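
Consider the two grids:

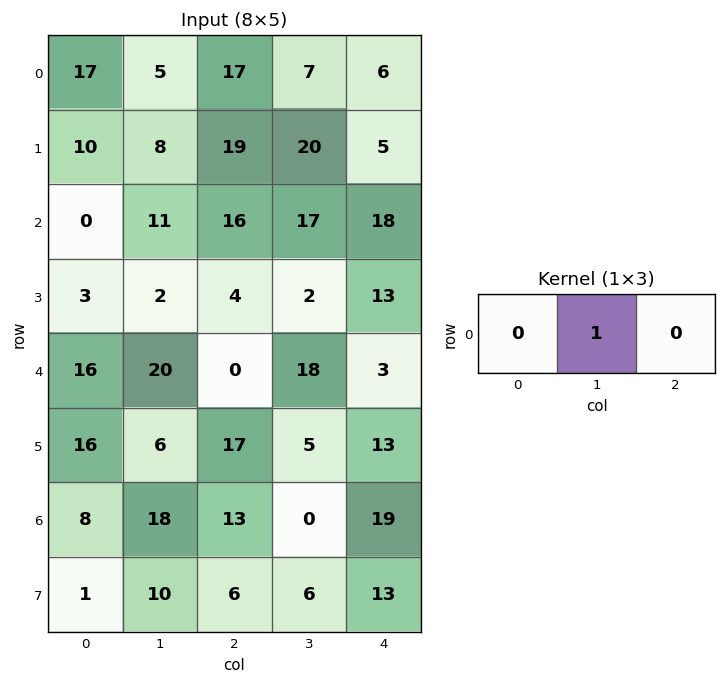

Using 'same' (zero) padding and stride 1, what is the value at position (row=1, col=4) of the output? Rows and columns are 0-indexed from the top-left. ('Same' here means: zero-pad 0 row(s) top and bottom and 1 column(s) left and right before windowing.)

5

The receptive field on the zero-padded input at this output position is [20 5 0]. Elementwise product with the kernel and sum: 5·1.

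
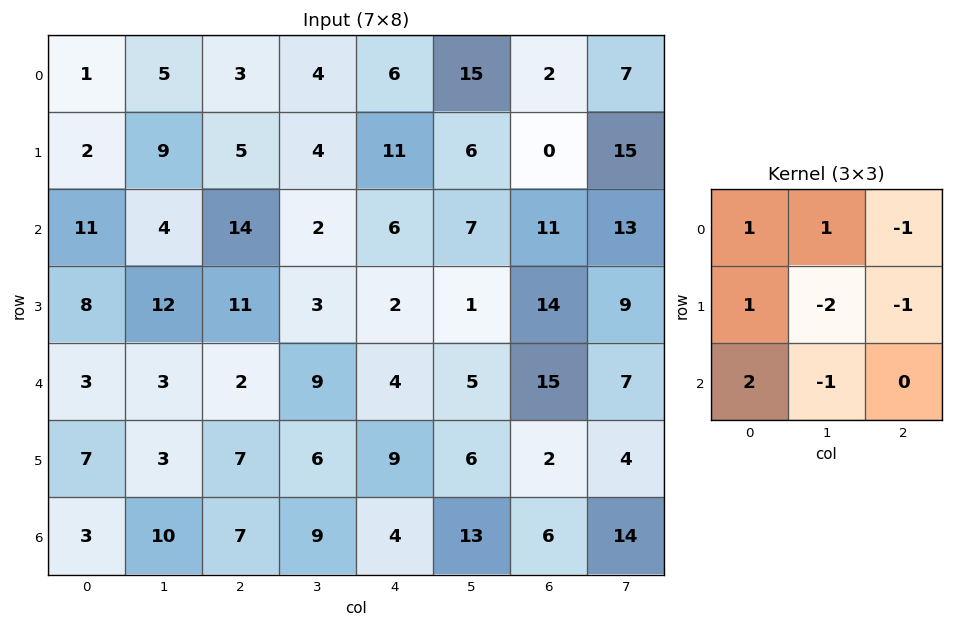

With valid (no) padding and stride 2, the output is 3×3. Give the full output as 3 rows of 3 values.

Output[0,0]: The receptive field on the input at this output position is [1 5 3 / 2 9 5 / 11 4 14]. Elementwise product with the kernel and sum: 1·1 + 5·1 + 3·-1 + 2·1 + 9·-2 + 5·-1 + 11·2 + 4·-1.

0 13 23
-23 8 -9
-6 -2 -16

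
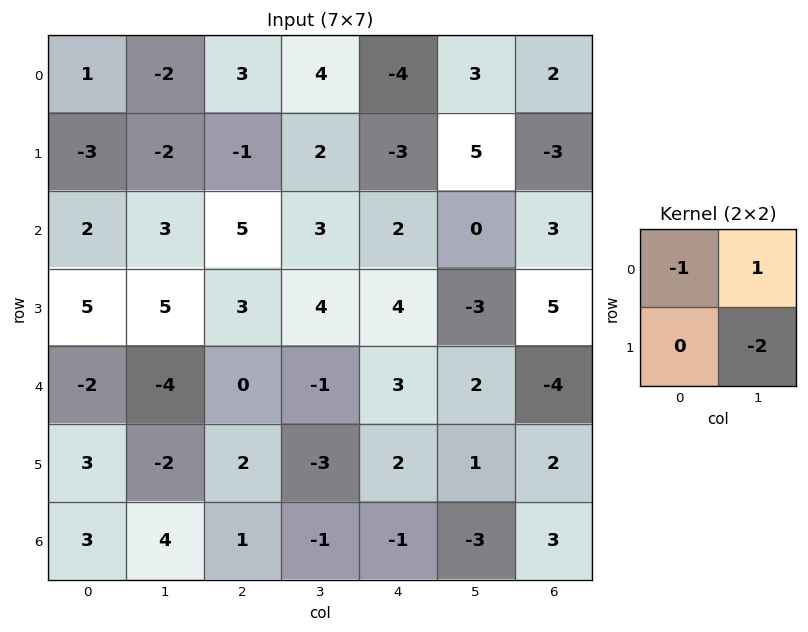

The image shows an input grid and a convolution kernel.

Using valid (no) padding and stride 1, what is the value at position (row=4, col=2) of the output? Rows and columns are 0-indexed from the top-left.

5

The receptive field on the input at this output position is [0 -1 / 2 -3]. Elementwise product with the kernel and sum: 0·-1 + -1·1 + -3·-2.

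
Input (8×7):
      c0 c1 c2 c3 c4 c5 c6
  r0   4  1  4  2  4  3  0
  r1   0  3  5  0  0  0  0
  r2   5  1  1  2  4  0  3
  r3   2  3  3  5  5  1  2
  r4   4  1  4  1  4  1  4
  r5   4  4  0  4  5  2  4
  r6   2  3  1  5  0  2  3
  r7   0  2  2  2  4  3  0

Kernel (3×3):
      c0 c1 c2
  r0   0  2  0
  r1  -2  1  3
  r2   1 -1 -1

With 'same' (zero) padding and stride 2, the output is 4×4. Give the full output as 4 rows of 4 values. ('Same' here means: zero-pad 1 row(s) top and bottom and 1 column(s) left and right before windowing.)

Output[0,0]: The receptive field on the zero-padded input at this output position is [0 0 0 / 0 4 1 / 0 0 3]. Elementwise product with the kernel and sum: 0·2 + 0·-2 + 4·1 + 1·3 + 0·1 + 0·-1 + 3·-1.
Output[0,1]: The receptive field on the zero-padded input at this output position is [0 0 0 / 1 4 2 / 3 5 0]. Elementwise product with the kernel and sum: 0·2 + 1·-2 + 4·1 + 2·3 + 3·1 + 5·-1 + 0·-1.

4 6 9 -6
3 10 -1 2
3 11 12 4
17 8 1 10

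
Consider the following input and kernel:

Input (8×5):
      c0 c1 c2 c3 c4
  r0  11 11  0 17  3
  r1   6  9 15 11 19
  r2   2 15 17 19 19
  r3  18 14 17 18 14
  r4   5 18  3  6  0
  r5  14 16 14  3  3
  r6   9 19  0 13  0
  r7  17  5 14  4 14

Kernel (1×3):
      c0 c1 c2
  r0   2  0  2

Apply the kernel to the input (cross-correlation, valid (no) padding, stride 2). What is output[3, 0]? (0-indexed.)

The receptive field on the input at this output position is [9 19 0]. Elementwise product with the kernel and sum: 9·2 + 0·2.

18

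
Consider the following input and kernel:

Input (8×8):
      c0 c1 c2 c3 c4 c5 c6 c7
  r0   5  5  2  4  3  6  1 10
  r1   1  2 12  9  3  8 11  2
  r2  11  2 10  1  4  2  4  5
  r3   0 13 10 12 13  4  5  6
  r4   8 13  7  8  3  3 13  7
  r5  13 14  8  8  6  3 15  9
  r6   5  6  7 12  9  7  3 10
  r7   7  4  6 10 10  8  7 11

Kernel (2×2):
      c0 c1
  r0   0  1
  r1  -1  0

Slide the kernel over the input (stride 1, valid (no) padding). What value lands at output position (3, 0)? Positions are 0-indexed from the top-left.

5

The receptive field on the input at this output position is [0 13 / 8 13]. Elementwise product with the kernel and sum: 13·1 + 8·-1.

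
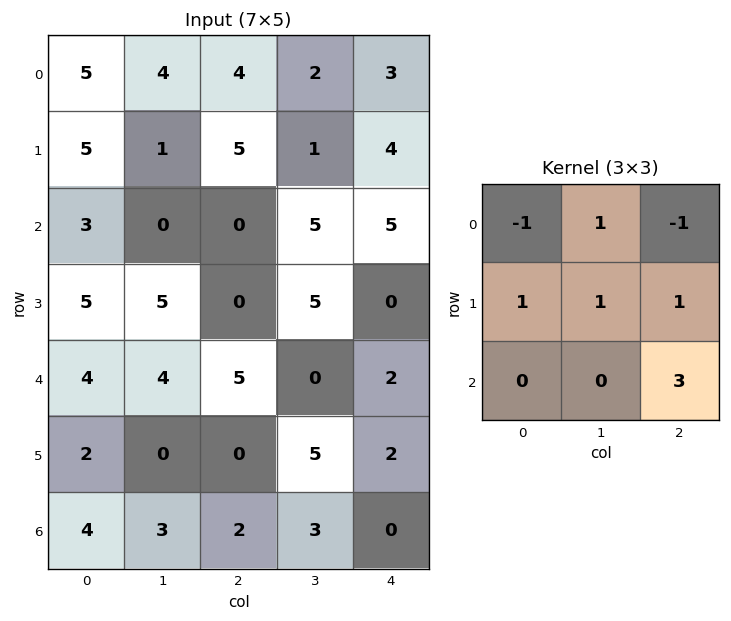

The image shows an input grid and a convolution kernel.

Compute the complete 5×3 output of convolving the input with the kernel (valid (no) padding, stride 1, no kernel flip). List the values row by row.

Output[0,0]: The receptive field on the input at this output position is [5 4 4 / 5 1 5 / 3 0 0]. Elementwise product with the kernel and sum: 5·-1 + 4·1 + 4·-1 + 5·1 + 1·1 + 5·1 + 0·3.
Output[0,1]: The receptive field on the input at this output position is [4 4 2 / 1 5 1 / 0 0 5]. Elementwise product with the kernel and sum: 4·-1 + 4·1 + 2·-1 + 1·1 + 5·1 + 1·1 + 5·3.

6 20 20
-6 23 2
22 5 11
13 14 18
3 15 0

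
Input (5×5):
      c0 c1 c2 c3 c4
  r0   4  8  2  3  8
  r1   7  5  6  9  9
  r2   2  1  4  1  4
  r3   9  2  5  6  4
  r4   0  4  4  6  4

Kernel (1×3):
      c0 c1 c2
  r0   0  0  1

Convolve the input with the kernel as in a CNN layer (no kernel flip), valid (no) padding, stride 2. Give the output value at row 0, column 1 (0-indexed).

8

The receptive field on the input at this output position is [2 3 8]. Elementwise product with the kernel and sum: 8·1.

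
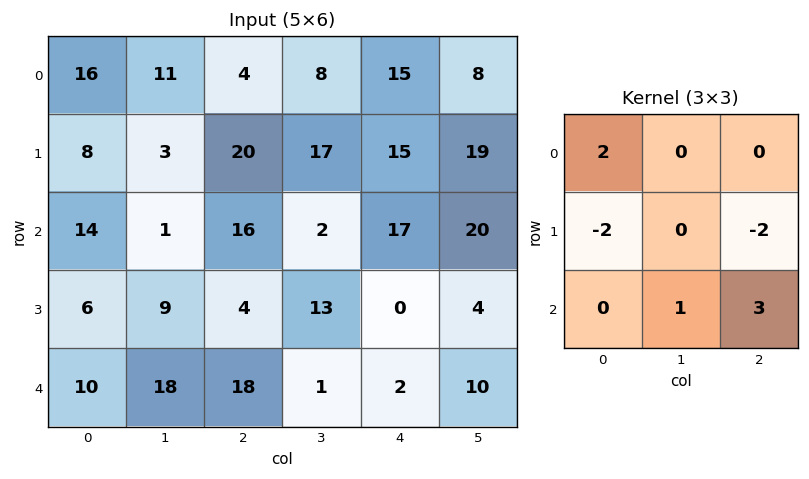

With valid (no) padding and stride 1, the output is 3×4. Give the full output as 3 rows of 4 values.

25 4 -9 21
-23 43 -13 2
80 -21 31 2

Output[0,0]: The receptive field on the input at this output position is [16 11 4 / 8 3 20 / 14 1 16]. Elementwise product with the kernel and sum: 16·2 + 8·-2 + 20·-2 + 1·1 + 16·3.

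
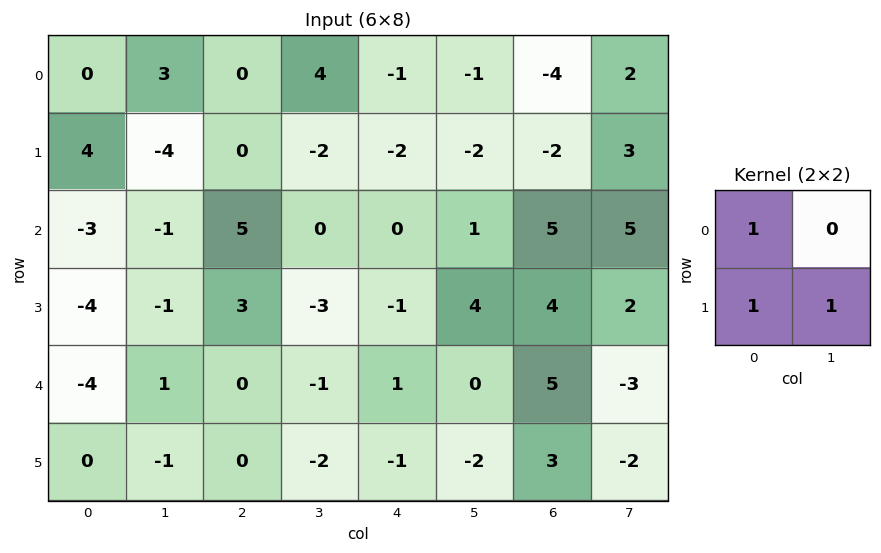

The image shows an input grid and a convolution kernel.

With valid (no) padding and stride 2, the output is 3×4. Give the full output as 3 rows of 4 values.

0 -2 -5 -3
-8 5 3 11
-5 -2 -2 6

Output[0,0]: The receptive field on the input at this output position is [0 3 / 4 -4]. Elementwise product with the kernel and sum: 0·1 + 4·1 + -4·1.
Output[0,1]: The receptive field on the input at this output position is [0 4 / 0 -2]. Elementwise product with the kernel and sum: 0·1 + 0·1 + -2·1.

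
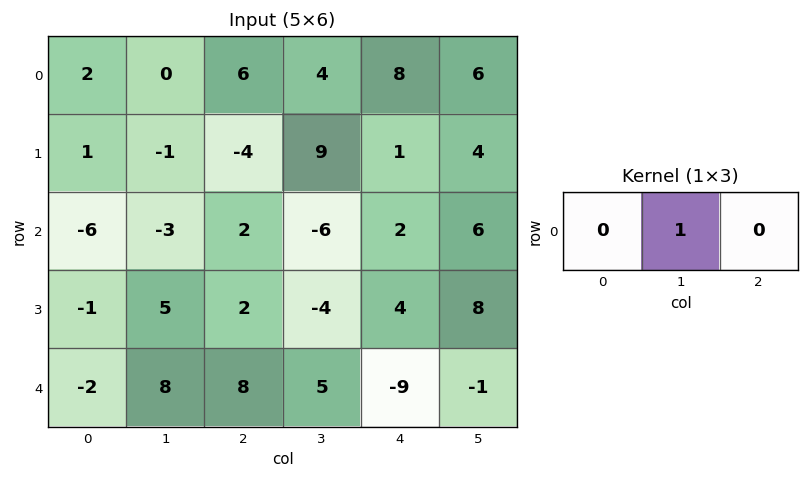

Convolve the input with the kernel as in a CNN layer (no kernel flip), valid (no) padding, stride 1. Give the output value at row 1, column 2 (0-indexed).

9

The receptive field on the input at this output position is [-4 9 1]. Elementwise product with the kernel and sum: 9·1.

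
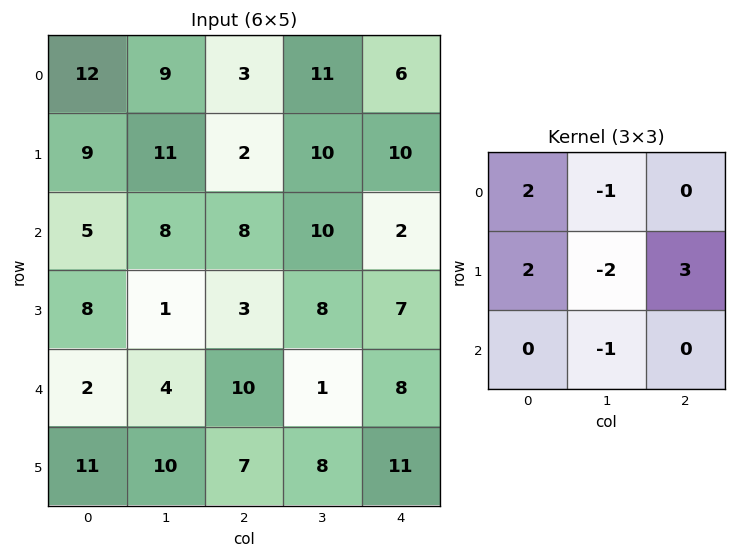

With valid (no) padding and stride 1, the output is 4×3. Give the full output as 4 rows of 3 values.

Output[0,0]: The receptive field on the input at this output position is [12 9 3 / 9 11 2 / 5 8 8]. Elementwise product with the kernel and sum: 12·2 + 9·-1 + 9·2 + 11·-2 + 2·3 + 8·-1.

9 55 -1
24 47 -12
21 18 16
31 -17 32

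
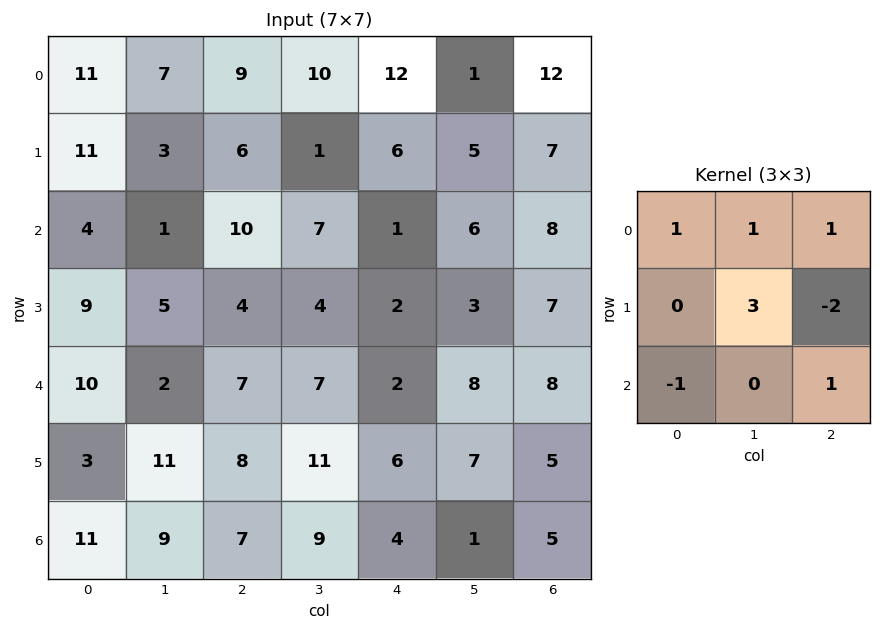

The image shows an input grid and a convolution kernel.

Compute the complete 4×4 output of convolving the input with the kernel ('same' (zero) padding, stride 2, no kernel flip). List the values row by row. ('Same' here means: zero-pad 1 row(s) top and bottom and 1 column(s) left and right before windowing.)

Output[0,0]: The receptive field on the zero-padded input at this output position is [0 0 0 / 0 11 7 / 0 11 3]. Elementwise product with the kernel and sum: 0·1 + 0·1 + 0·1 + 11·3 + 7·-2 + 0·-1 + 3·1.

22 5 38 31
29 25 2 33
51 20 -5 27
29 33 34 27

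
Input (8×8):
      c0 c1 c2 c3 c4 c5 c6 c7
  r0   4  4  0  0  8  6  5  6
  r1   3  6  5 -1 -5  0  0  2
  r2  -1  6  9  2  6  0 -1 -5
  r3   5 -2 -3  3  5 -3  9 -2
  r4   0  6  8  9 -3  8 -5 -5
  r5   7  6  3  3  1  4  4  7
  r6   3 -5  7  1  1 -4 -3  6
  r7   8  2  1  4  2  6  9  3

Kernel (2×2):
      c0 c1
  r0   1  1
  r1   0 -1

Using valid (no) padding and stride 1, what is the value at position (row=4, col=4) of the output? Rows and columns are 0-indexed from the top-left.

1

The receptive field on the input at this output position is [-3 8 / 1 4]. Elementwise product with the kernel and sum: -3·1 + 8·1 + 4·-1.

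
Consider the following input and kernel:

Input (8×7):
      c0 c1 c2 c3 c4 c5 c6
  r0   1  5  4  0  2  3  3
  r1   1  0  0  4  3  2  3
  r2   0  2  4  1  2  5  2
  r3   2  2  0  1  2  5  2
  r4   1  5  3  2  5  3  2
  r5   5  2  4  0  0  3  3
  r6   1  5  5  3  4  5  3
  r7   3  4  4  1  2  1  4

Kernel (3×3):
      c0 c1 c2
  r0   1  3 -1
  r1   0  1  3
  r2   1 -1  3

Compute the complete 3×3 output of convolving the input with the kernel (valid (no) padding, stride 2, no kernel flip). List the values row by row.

22 24 22
9 28 34
38 18 32

Output[0,0]: The receptive field on the input at this output position is [1 5 4 / 1 0 0 / 0 2 4]. Elementwise product with the kernel and sum: 1·1 + 5·3 + 4·-1 + 0·1 + 0·3 + 0·1 + 2·-1 + 4·3.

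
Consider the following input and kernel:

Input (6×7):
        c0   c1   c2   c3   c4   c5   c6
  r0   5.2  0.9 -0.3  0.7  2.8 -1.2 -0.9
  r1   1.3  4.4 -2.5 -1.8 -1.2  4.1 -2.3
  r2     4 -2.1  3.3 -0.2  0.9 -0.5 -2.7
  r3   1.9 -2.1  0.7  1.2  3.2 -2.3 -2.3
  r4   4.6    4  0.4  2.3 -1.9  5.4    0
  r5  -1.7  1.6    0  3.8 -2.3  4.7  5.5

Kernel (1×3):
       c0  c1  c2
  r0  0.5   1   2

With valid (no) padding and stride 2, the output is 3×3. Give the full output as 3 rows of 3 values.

2.9 6.15 -1.6
6.5 3.25 -5.45
7.1 -1.3 4.45

Output[0,0]: The receptive field on the input at this output position is [5.2 0.9 -0.3]. Elementwise product with the kernel and sum: 5.2·0.5 + 0.9·1 + -0.3·2.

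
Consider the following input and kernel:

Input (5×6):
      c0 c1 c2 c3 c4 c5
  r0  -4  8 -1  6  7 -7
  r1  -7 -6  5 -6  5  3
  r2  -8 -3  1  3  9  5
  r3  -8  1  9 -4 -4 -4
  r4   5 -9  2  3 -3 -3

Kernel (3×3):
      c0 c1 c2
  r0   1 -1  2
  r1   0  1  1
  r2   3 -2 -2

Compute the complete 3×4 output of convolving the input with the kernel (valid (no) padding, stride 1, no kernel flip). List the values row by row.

Output[0,0]: The receptive field on the input at this output position is [-4 8 -1 / -7 -6 5 / -8 -3 1]. Elementwise product with the kernel and sum: -4·1 + 8·-1 + -1·2 + -6·1 + 5·1 + -8·3 + -3·-2 + 1·-2.

-35 3 -15 -26
-37 -26 76 13
36 -30 14 17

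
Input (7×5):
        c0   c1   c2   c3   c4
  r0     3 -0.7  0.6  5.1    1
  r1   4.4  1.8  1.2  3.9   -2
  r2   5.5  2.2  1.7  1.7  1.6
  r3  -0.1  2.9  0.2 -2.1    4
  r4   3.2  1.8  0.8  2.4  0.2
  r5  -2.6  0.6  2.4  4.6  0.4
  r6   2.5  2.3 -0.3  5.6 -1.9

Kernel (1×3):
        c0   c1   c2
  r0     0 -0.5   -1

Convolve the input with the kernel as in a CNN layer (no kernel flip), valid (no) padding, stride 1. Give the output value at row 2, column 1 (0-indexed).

-2.55

The receptive field on the input at this output position is [2.2 1.7 1.7]. Elementwise product with the kernel and sum: 1.7·-0.5 + 1.7·-1.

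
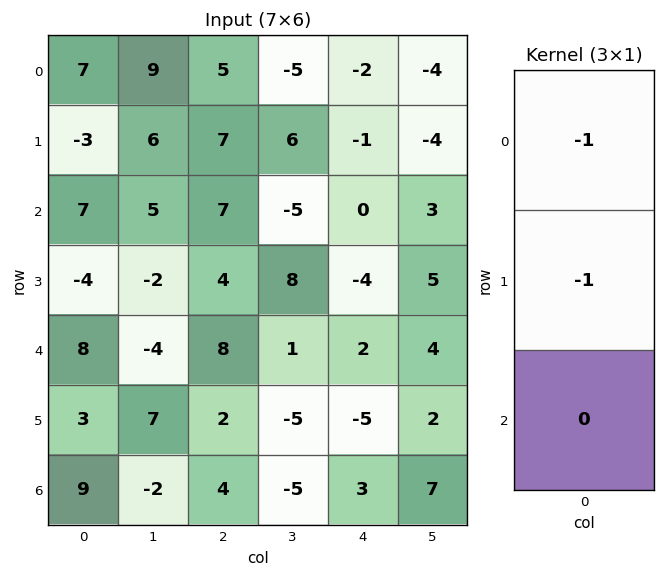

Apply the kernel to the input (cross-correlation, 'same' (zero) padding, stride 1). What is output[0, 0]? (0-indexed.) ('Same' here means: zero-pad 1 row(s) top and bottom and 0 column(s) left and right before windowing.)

-7

The receptive field on the zero-padded input at this output position is [0 / 7 / -3]. Elementwise product with the kernel and sum: 0·-1 + 7·-1.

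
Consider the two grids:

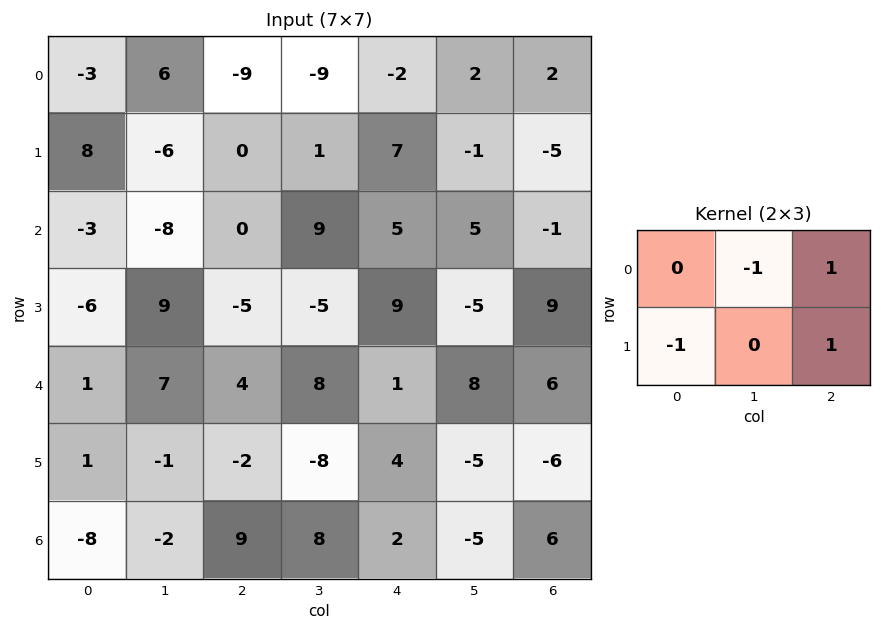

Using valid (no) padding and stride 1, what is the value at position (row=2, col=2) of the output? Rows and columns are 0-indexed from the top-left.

The receptive field on the input at this output position is [0 9 5 / -5 -5 9]. Elementwise product with the kernel and sum: 9·-1 + 5·1 + -5·-1 + 9·1.

10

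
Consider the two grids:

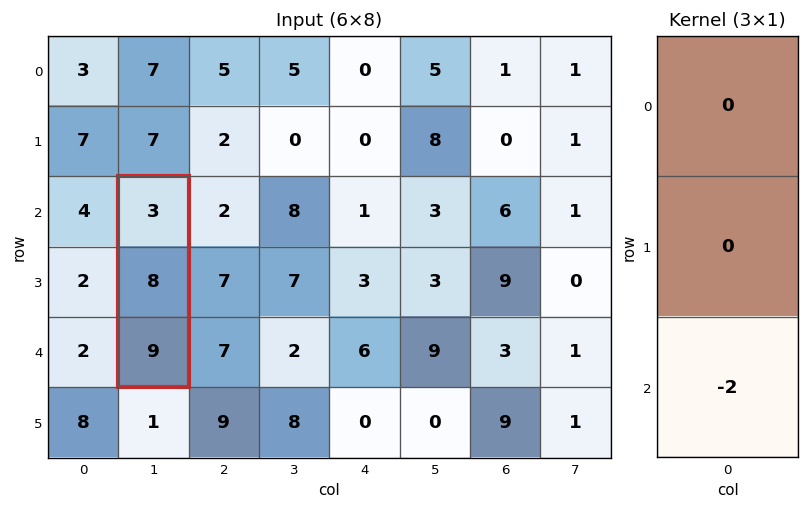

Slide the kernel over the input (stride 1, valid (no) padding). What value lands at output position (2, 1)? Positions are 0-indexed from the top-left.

-18

The receptive field on the input at this output position is [3 / 8 / 9]. Elementwise product with the kernel and sum: 9·-2.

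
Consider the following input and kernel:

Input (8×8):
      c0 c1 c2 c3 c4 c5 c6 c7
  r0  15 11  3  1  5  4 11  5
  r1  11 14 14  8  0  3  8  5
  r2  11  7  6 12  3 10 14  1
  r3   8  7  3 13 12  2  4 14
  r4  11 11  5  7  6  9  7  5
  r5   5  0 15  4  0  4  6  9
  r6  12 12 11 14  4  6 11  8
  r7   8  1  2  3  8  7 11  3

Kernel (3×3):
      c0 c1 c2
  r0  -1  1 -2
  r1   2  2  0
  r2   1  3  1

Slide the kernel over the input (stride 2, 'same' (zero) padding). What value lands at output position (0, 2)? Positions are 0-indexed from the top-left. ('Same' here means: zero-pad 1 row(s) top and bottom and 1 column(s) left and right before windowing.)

The receptive field on the zero-padded input at this output position is [0 0 0 / 1 5 4 / 8 0 3]. Elementwise product with the kernel and sum: 0·-1 + 0·1 + 0·-2 + 1·2 + 5·2 + 8·1 + 0·3 + 3·1.

23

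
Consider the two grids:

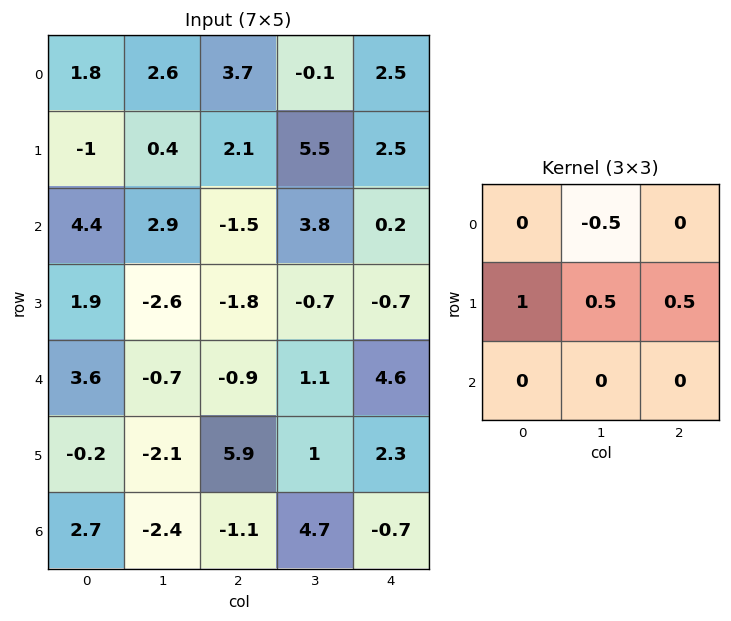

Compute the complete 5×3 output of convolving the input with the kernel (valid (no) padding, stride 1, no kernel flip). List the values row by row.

Output[0,0]: The receptive field on the input at this output position is [1.8 2.6 3.7 / -1 0.4 2.1 / 4.4 2.9 -1.5]. Elementwise product with the kernel and sum: 2.6·-0.5 + -1·1 + 0.4·0.5 + 2.1·0.5.

-1.05 2.35 6.15
4.9 3 -2.25
-1.75 -3.1 -4.4
4.1 0.3 2.3
2.05 1.8 7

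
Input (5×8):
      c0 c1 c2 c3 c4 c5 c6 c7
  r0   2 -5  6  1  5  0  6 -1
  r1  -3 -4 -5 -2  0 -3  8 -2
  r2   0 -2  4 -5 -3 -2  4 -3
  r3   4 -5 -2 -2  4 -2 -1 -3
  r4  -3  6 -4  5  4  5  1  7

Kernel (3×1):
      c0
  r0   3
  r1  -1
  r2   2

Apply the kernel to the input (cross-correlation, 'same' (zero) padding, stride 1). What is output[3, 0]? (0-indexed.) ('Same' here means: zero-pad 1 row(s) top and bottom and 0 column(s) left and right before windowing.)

-10

The receptive field on the zero-padded input at this output position is [0 / 4 / -3]. Elementwise product with the kernel and sum: 0·3 + 4·-1 + -3·2.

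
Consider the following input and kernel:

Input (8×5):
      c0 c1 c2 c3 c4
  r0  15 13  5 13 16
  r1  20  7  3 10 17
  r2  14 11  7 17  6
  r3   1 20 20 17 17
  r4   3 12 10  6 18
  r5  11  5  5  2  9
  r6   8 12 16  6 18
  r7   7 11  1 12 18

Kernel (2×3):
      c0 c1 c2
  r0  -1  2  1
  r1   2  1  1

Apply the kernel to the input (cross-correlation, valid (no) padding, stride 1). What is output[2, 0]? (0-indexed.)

The receptive field on the input at this output position is [14 11 7 / 1 20 20]. Elementwise product with the kernel and sum: 14·-1 + 11·2 + 7·1 + 1·2 + 20·1 + 20·1.

57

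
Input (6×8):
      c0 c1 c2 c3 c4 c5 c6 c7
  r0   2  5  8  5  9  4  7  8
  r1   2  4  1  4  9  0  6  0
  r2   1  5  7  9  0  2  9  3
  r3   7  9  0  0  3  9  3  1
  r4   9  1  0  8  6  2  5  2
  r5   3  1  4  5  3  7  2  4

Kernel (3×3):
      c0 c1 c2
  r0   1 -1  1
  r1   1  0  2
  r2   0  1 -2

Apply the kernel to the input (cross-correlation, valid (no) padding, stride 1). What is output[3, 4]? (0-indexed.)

16

The receptive field on the input at this output position is [3 9 3 / 6 2 5 / 3 7 2]. Elementwise product with the kernel and sum: 3·1 + 9·-1 + 3·1 + 6·1 + 5·2 + 7·1 + 2·-2.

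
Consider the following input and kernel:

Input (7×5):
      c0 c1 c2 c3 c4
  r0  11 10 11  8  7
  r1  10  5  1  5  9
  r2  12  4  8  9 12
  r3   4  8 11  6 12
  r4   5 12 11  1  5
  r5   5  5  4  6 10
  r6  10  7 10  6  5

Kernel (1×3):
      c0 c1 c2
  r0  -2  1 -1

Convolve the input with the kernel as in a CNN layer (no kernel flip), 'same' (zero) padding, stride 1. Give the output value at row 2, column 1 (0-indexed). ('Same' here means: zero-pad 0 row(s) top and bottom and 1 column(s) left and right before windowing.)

-28

The receptive field on the zero-padded input at this output position is [12 4 8]. Elementwise product with the kernel and sum: 12·-2 + 4·1 + 8·-1.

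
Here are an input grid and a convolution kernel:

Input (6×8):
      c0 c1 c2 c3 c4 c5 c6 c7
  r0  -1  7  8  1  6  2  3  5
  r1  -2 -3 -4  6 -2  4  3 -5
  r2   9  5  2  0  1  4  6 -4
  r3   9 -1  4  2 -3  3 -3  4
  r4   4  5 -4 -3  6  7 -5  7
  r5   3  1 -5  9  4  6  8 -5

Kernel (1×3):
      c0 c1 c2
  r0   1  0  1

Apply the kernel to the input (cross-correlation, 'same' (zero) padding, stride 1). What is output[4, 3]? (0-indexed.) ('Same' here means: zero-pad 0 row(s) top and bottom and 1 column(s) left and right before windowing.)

The receptive field on the zero-padded input at this output position is [-4 -3 6]. Elementwise product with the kernel and sum: -4·1 + 6·1.

2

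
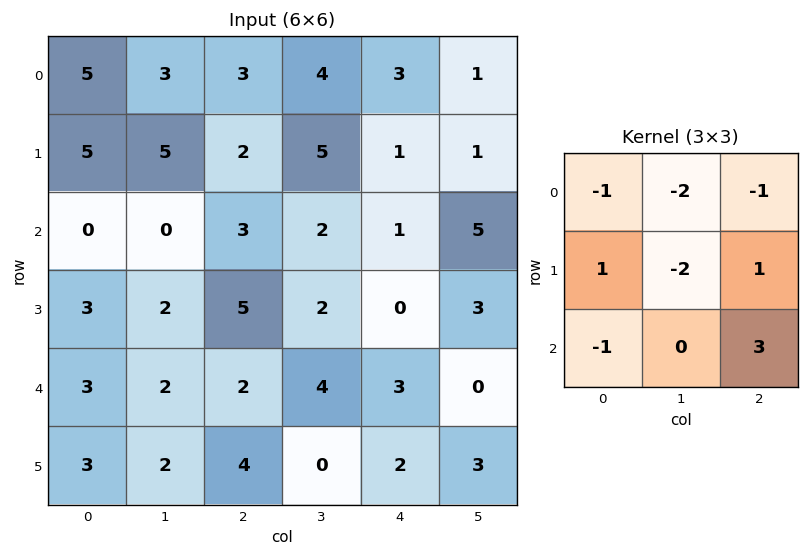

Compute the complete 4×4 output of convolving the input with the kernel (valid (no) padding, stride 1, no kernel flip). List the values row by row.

Output[0,0]: The receptive field on the input at this output position is [5 3 3 / 5 5 2 / 0 0 3]. Elementwise product with the kernel and sum: 5·-1 + 3·-2 + 3·-1 + 5·1 + 5·-2 + 2·1 + 0·-1 + 3·3.

-8 -1 -21 6
-2 -14 -18 4
4 -4 0 -8
-2 -14 -10 2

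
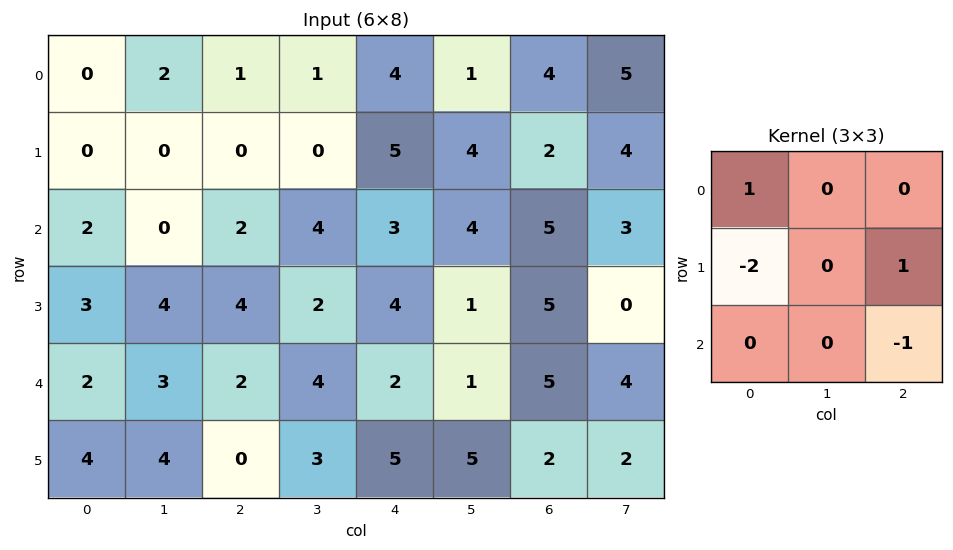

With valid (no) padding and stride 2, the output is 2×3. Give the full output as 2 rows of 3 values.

Output[0,0]: The receptive field on the input at this output position is [0 2 1 / 0 0 0 / 2 0 2]. Elementwise product with the kernel and sum: 0·1 + 0·-2 + 0·1 + 2·-1.
Output[0,1]: The receptive field on the input at this output position is [1 1 4 / 0 0 5 / 2 4 3]. Elementwise product with the kernel and sum: 1·1 + 0·-2 + 5·1 + 3·-1.

-2 3 -9
-2 -4 -5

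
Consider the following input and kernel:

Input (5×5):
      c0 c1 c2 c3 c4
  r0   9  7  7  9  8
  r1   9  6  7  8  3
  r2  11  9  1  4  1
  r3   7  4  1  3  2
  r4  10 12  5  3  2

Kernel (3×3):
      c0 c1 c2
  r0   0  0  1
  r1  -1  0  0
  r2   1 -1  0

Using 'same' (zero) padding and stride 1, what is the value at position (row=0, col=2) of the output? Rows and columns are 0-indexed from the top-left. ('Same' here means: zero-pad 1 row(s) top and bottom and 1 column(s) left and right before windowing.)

The receptive field on the zero-padded input at this output position is [0 0 0 / 7 7 9 / 6 7 8]. Elementwise product with the kernel and sum: 0·1 + 7·-1 + 6·1 + 7·-1.

-8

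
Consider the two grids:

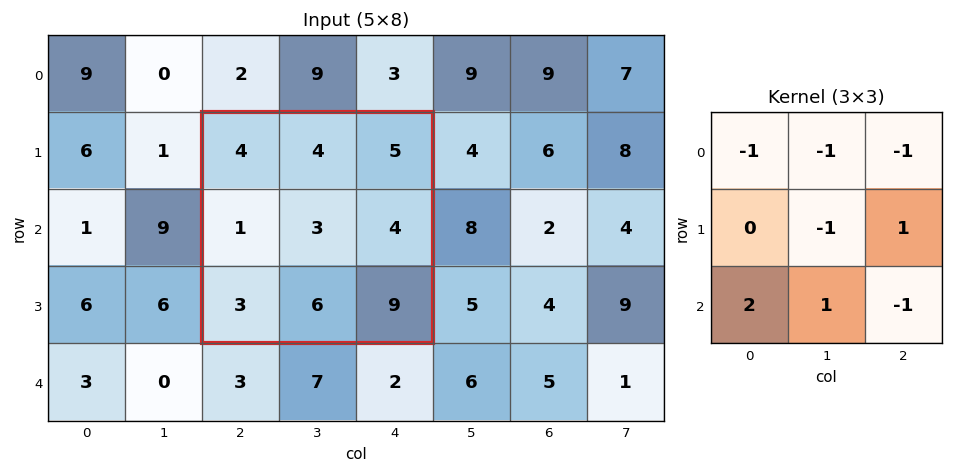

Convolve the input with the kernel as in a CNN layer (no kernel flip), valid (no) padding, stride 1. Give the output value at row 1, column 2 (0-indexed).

-9

The receptive field on the input at this output position is [4 4 5 / 1 3 4 / 3 6 9]. Elementwise product with the kernel and sum: 4·-1 + 4·-1 + 5·-1 + 3·-1 + 4·1 + 3·2 + 6·1 + 9·-1.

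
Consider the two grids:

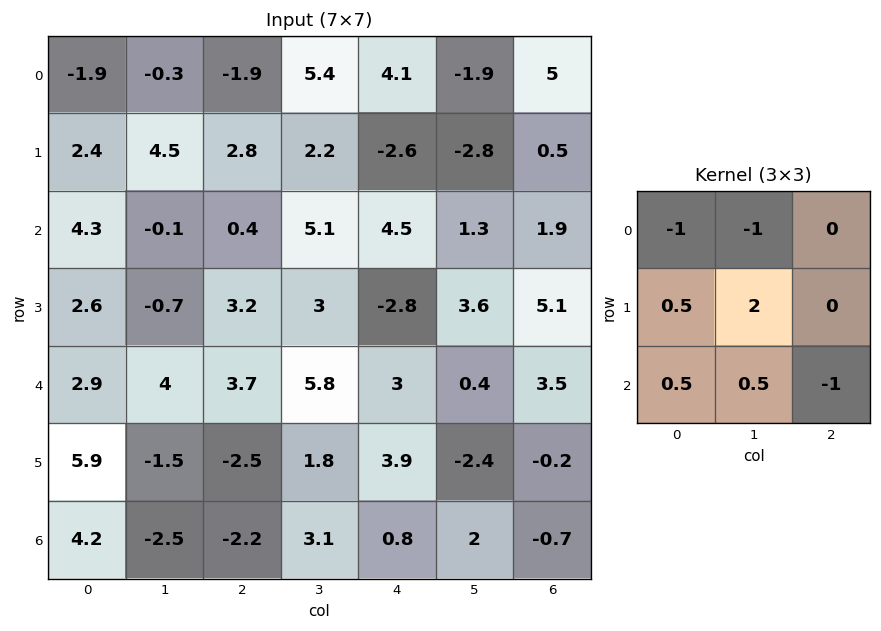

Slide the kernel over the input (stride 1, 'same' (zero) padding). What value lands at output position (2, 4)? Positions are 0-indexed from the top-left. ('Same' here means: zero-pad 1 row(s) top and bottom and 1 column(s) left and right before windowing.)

The receptive field on the zero-padded input at this output position is [2.2 -2.6 -2.8 / 5.1 4.5 1.3 / 3 -2.8 3.6]. Elementwise product with the kernel and sum: 2.2·-1 + -2.6·-1 + 5.1·0.5 + 4.5·2 + 3·0.5 + -2.8·0.5 + 3.6·-1.

8.45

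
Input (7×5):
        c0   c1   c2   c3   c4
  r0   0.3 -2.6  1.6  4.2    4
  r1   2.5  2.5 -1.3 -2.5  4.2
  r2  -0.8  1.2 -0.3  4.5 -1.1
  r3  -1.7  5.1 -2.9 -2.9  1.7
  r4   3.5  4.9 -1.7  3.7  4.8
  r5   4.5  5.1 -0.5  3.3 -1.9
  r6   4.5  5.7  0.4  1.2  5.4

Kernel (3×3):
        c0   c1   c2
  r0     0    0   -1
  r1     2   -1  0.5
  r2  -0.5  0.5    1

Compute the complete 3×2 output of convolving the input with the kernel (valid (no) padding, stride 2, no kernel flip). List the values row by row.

Output[0,0]: The receptive field on the input at this output position is [0.3 -2.6 1.6 / 2.5 2.5 -1.3 / -0.8 1.2 -0.3]. Elementwise product with the kernel and sum: 1.6·-1 + 2.5·2 + 2.5·-1 + -1.3·0.5 + -0.8·-0.5 + 1.2·0.5 + -0.3·1.

0.95 -0.7
-10.65 6.55
6.35 -4.25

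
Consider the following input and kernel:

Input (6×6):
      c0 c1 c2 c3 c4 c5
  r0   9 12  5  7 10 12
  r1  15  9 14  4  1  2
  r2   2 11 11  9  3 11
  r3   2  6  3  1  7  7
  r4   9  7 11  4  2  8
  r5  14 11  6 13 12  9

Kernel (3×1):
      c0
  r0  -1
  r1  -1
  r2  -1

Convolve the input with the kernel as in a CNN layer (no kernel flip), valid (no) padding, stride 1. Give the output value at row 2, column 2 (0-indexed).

-25

The receptive field on the input at this output position is [11 / 3 / 11]. Elementwise product with the kernel and sum: 11·-1 + 3·-1 + 11·-1.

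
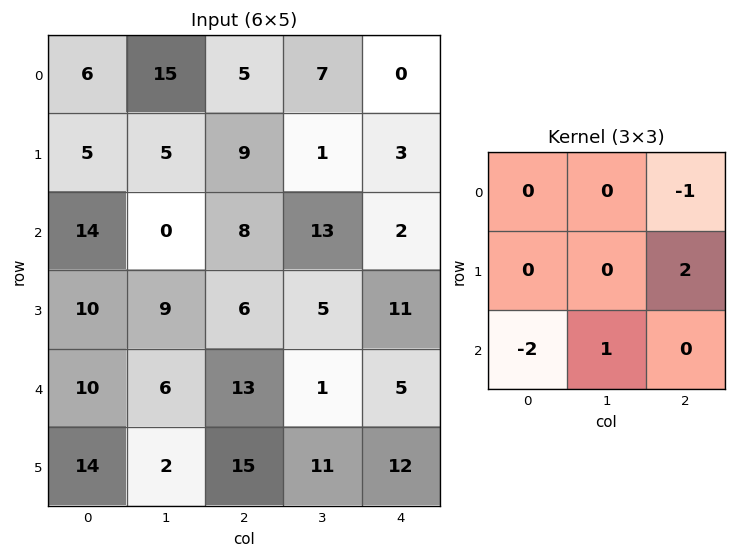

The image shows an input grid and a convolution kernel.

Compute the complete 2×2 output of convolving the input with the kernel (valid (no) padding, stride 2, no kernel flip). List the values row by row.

Output[0,0]: The receptive field on the input at this output position is [6 15 5 / 5 5 9 / 14 0 8]. Elementwise product with the kernel and sum: 5·-1 + 9·2 + 14·-2 + 0·1.

-15 3
-10 -5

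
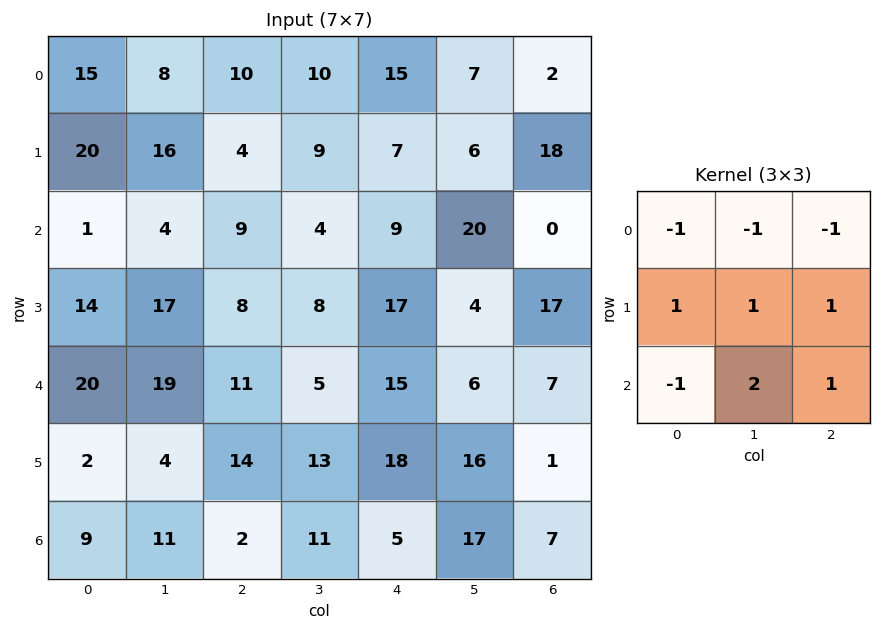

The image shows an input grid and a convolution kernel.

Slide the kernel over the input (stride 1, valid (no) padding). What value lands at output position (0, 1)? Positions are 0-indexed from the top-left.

The receptive field on the input at this output position is [8 10 10 / 16 4 9 / 4 9 4]. Elementwise product with the kernel and sum: 8·-1 + 10·-1 + 10·-1 + 16·1 + 4·1 + 9·1 + 4·-1 + 9·2 + 4·1.

19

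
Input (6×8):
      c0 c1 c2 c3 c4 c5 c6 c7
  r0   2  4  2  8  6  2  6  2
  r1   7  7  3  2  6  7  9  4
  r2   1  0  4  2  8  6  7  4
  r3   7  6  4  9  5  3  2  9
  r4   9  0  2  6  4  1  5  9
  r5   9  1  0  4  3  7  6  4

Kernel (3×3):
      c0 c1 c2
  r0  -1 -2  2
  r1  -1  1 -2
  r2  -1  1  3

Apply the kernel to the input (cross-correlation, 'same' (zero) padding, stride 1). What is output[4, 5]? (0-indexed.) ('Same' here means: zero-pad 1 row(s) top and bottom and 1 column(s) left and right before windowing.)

The receptive field on the zero-padded input at this output position is [5 3 2 / 4 1 5 / 3 7 6]. Elementwise product with the kernel and sum: 5·-1 + 3·-2 + 2·2 + 4·-1 + 1·1 + 5·-2 + 3·-1 + 7·1 + 6·3.

2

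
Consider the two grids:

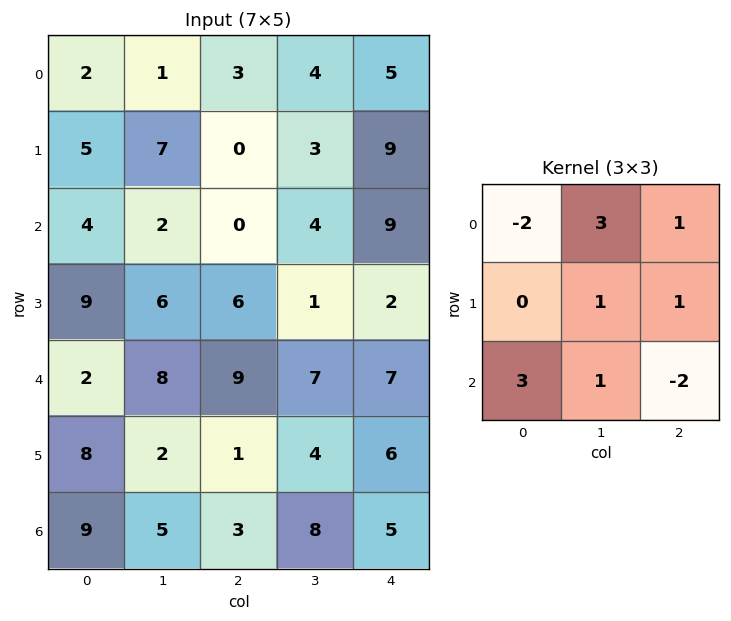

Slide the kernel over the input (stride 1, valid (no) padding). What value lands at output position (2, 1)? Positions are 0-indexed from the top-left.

26

The receptive field on the input at this output position is [2 0 4 / 6 6 1 / 8 9 7]. Elementwise product with the kernel and sum: 2·-2 + 0·3 + 4·1 + 6·1 + 1·1 + 8·3 + 9·1 + 7·-2.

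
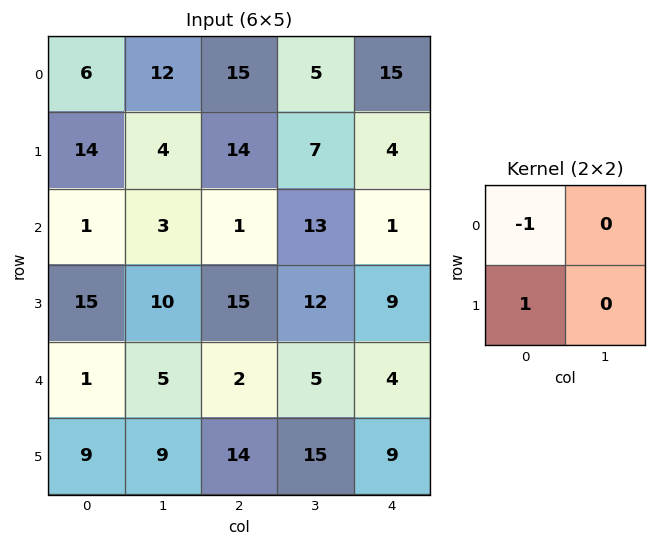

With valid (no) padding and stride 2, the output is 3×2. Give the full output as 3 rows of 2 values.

8 -1
14 14
8 12

Output[0,0]: The receptive field on the input at this output position is [6 12 / 14 4]. Elementwise product with the kernel and sum: 6·-1 + 14·1.
Output[0,1]: The receptive field on the input at this output position is [15 5 / 14 7]. Elementwise product with the kernel and sum: 15·-1 + 14·1.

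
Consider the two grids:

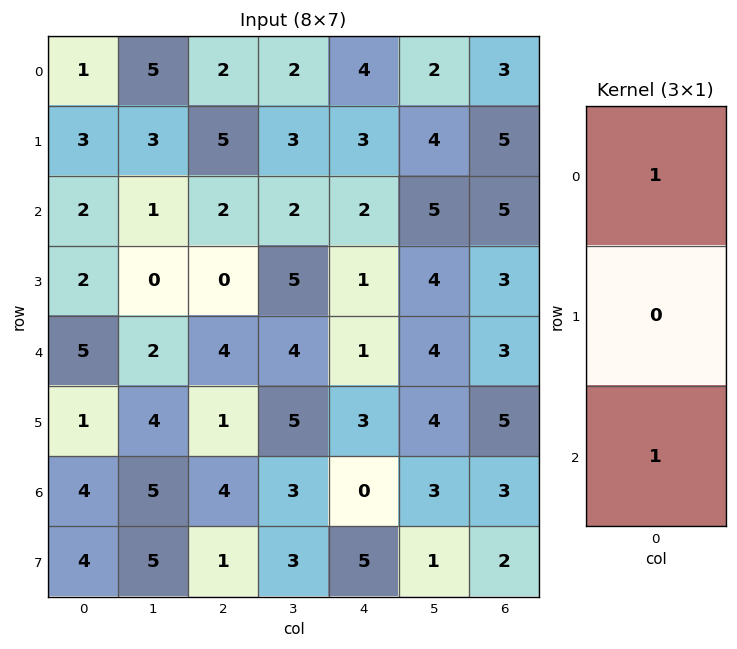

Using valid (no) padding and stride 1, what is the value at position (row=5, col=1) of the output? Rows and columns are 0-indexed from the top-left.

9

The receptive field on the input at this output position is [4 / 5 / 5]. Elementwise product with the kernel and sum: 4·1 + 5·1.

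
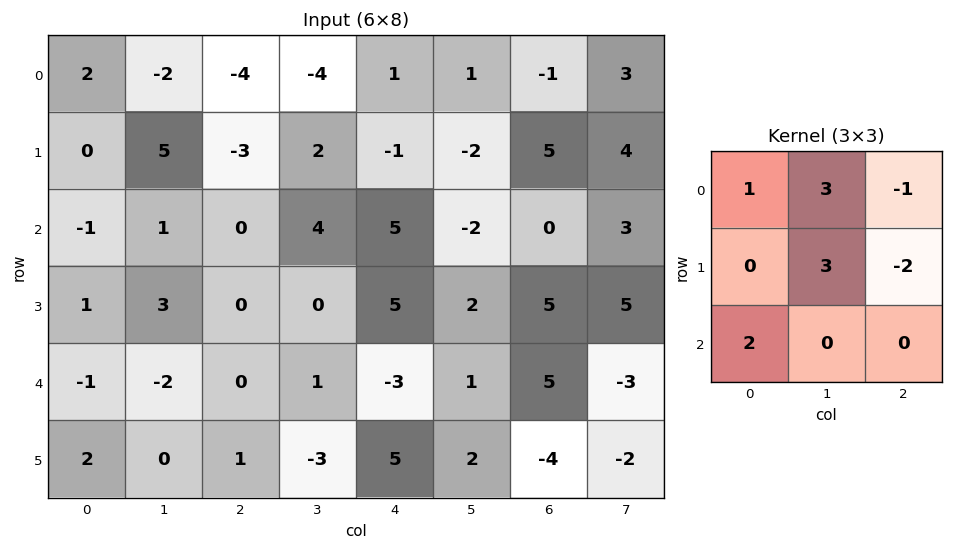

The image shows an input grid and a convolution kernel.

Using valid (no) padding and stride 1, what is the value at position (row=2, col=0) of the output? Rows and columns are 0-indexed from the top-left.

9

The receptive field on the input at this output position is [-1 1 0 / 1 3 0 / -1 -2 0]. Elementwise product with the kernel and sum: -1·1 + 1·3 + 0·-1 + 3·3 + 0·-2 + -1·2.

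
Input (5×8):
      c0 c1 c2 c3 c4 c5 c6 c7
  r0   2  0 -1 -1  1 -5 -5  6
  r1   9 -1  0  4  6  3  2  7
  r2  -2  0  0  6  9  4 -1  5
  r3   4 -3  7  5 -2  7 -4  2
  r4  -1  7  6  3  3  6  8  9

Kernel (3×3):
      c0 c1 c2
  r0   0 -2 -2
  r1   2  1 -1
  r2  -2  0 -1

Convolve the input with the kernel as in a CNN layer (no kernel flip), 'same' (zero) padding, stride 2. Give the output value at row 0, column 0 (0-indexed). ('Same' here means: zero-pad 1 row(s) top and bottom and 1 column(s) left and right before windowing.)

3

The receptive field on the zero-padded input at this output position is [0 0 0 / 0 2 0 / 0 9 -1]. Elementwise product with the kernel and sum: 0·-2 + 0·-2 + 0·2 + 2·1 + 0·-1 + 0·-2 + -1·-1.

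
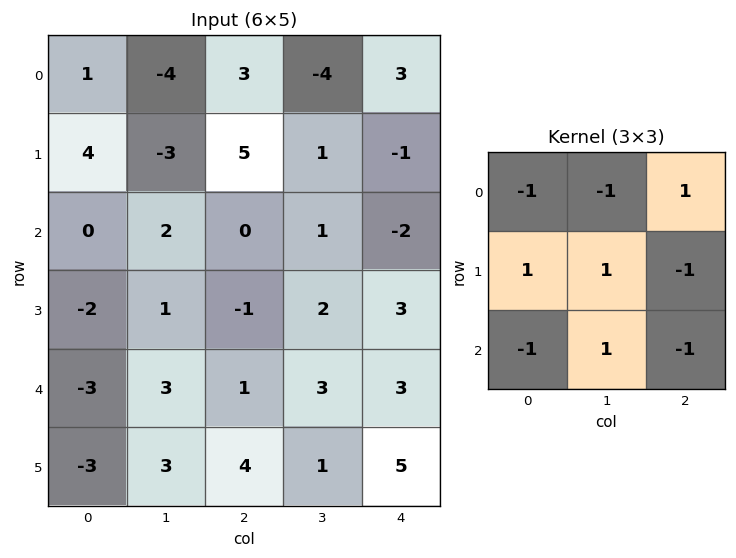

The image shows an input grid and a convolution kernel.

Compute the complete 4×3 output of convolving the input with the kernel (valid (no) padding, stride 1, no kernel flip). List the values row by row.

Output[0,0]: The receptive field on the input at this output position is [1 -4 3 / 4 -3 5 / 0 2 0]. Elementwise product with the kernel and sum: 1·-1 + -4·-1 + 3·1 + 4·1 + -3·1 + 5·-1 + 0·-1 + 2·1 + 0·-1.
Output[0,1]: The receptive field on the input at this output position is [-4 3 -4 / -3 5 1 / 2 0 1]. Elementwise product with the kernel and sum: -4·-1 + 3·-1 + -4·1 + -3·1 + 5·1 + 1·-1 + 2·-1 + 0·1 + 1·-1.

4 -5 14
10 -4 -4
3 -8 -6
1 3 -5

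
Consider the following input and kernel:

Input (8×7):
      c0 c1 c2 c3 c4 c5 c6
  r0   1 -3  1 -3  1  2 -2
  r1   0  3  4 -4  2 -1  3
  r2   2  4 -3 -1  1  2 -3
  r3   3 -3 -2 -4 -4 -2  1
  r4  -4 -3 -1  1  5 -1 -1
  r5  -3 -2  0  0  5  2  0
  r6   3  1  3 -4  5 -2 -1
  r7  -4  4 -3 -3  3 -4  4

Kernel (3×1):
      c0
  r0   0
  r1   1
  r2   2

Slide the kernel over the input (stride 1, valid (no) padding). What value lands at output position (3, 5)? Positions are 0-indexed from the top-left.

3

The receptive field on the input at this output position is [-2 / -1 / 2]. Elementwise product with the kernel and sum: -1·1 + 2·2.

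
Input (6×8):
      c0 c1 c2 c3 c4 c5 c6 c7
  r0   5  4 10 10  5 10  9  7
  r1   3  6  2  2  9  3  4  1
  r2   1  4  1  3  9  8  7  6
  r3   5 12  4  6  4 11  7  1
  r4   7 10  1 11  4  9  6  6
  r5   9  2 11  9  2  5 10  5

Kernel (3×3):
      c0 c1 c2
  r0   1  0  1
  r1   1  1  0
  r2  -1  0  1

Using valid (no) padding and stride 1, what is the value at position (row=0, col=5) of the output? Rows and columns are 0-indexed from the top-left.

The receptive field on the input at this output position is [10 9 7 / 3 4 1 / 8 7 6]. Elementwise product with the kernel and sum: 10·1 + 7·1 + 3·1 + 4·1 + 8·-1 + 6·1.

22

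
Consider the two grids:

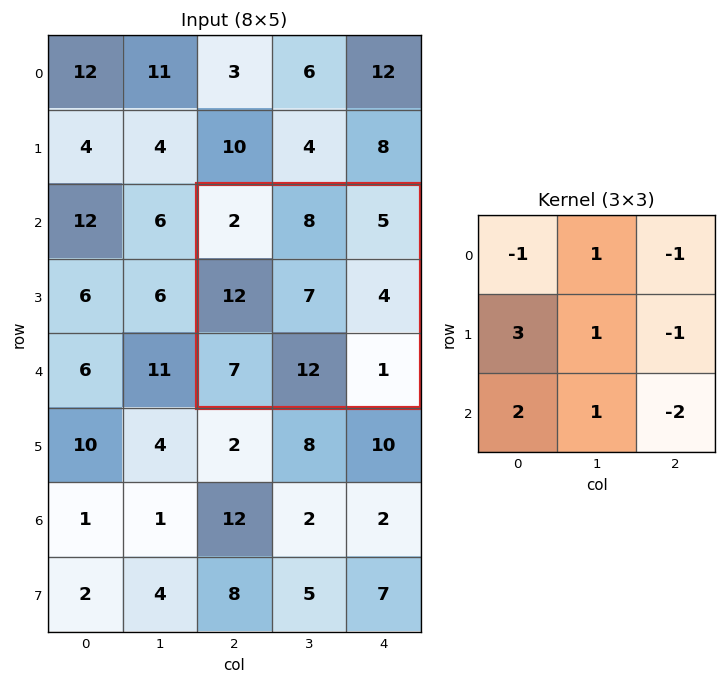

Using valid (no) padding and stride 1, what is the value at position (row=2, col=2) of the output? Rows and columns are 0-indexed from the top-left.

The receptive field on the input at this output position is [2 8 5 / 12 7 4 / 7 12 1]. Elementwise product with the kernel and sum: 2·-1 + 8·1 + 5·-1 + 12·3 + 7·1 + 4·-1 + 7·2 + 12·1 + 1·-2.

64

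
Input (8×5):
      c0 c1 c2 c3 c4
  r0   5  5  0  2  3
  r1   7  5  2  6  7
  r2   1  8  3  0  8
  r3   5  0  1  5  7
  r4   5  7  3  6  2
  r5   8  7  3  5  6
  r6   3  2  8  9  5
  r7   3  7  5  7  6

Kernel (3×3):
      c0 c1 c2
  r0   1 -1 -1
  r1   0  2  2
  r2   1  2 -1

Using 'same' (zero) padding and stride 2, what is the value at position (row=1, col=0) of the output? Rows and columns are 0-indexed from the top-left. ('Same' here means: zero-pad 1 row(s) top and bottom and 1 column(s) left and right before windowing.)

The receptive field on the zero-padded input at this output position is [0 7 5 / 0 1 8 / 0 5 0]. Elementwise product with the kernel and sum: 0·1 + 7·-1 + 5·-1 + 1·2 + 8·2 + 0·1 + 5·2 + 0·-1.

16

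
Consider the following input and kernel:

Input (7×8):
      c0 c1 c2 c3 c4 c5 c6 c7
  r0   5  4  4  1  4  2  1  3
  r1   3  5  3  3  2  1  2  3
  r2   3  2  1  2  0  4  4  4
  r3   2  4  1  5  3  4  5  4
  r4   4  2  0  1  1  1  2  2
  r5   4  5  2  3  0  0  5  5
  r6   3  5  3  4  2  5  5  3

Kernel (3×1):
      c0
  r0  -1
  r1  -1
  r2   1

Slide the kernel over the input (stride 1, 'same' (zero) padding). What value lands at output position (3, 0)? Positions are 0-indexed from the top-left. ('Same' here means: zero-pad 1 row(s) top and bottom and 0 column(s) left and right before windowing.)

-1

The receptive field on the zero-padded input at this output position is [3 / 2 / 4]. Elementwise product with the kernel and sum: 3·-1 + 2·-1 + 4·1.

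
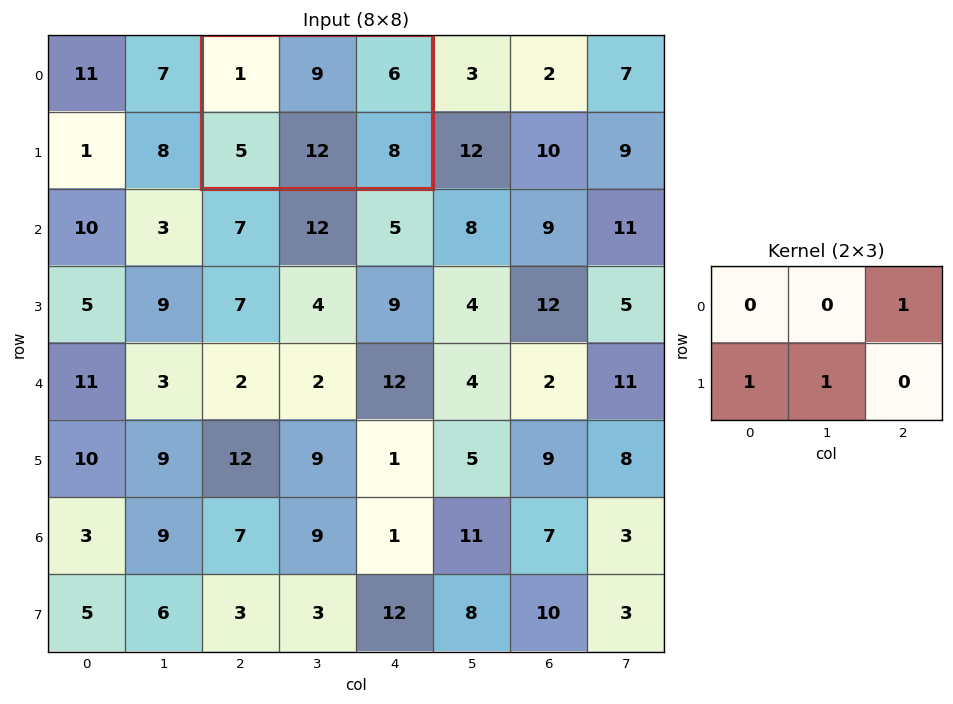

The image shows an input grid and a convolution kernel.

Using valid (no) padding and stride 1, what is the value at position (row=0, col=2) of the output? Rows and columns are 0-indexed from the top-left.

23

The receptive field on the input at this output position is [1 9 6 / 5 12 8]. Elementwise product with the kernel and sum: 6·1 + 5·1 + 12·1.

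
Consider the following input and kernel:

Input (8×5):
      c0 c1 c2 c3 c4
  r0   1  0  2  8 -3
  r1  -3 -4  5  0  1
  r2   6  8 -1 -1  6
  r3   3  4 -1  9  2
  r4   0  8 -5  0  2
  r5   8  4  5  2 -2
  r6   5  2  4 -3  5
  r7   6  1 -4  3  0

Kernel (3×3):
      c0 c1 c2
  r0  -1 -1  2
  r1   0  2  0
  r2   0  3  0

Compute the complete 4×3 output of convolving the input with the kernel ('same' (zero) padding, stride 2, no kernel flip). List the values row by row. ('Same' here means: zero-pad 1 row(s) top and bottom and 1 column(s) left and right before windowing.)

-7 19 -3
16 -6 17
29 20 -13
28 -9 10

Output[0,0]: The receptive field on the zero-padded input at this output position is [0 0 0 / 0 1 0 / 0 -3 -4]. Elementwise product with the kernel and sum: 0·-1 + 0·-1 + 0·2 + 1·2 + -3·3.
Output[0,1]: The receptive field on the zero-padded input at this output position is [0 0 0 / 0 2 8 / -4 5 0]. Elementwise product with the kernel and sum: 0·-1 + 0·-1 + 0·2 + 2·2 + 5·3.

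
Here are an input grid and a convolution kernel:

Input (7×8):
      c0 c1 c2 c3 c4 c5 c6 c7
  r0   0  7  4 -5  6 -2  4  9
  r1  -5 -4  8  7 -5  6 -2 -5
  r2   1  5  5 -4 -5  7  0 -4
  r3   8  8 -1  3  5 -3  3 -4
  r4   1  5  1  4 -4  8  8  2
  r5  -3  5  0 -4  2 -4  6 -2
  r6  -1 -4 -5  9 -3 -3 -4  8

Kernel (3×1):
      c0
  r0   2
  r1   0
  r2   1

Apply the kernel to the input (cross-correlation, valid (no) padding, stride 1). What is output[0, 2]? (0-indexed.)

13

The receptive field on the input at this output position is [4 / 8 / 5]. Elementwise product with the kernel and sum: 4·2 + 5·1.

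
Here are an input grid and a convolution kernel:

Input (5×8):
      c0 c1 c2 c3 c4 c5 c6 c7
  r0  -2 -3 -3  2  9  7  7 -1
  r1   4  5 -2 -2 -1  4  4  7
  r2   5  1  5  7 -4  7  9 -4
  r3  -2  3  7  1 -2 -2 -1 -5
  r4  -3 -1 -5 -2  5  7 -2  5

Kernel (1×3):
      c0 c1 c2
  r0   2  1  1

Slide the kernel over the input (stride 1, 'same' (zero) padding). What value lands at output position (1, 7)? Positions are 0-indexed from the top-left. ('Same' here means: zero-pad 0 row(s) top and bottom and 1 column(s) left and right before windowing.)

15

The receptive field on the zero-padded input at this output position is [4 7 0]. Elementwise product with the kernel and sum: 4·2 + 7·1 + 0·1.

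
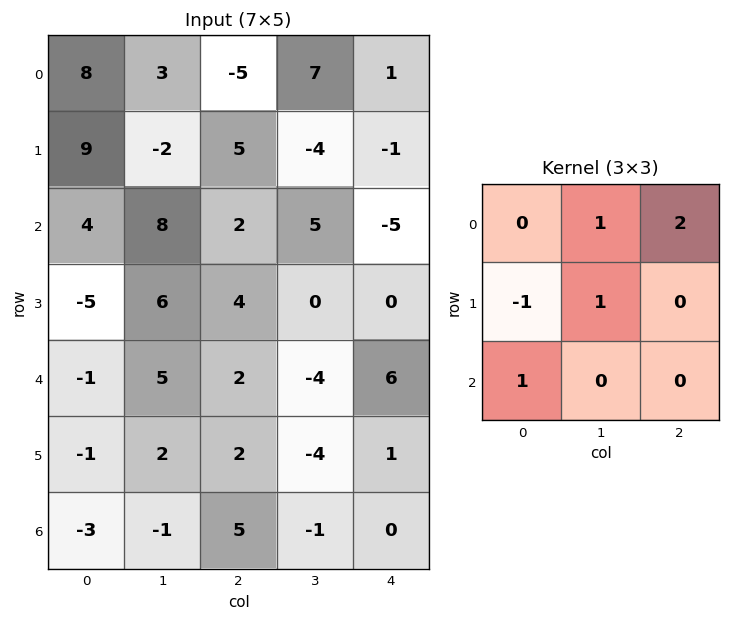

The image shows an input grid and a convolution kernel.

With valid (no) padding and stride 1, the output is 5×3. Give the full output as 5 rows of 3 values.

Output[0,0]: The receptive field on the input at this output position is [8 3 -5 / 9 -2 5 / 4 8 2]. Elementwise product with the kernel and sum: 3·1 + -5·2 + 9·-1 + -2·1 + 4·1.
Output[0,1]: The receptive field on the input at this output position is [3 -5 7 / -2 5 -4 / 8 2 5]. Elementwise product with the kernel and sum: -5·1 + 7·2 + -2·-1 + 5·1 + 8·1.

-14 24 2
7 -3 1
22 15 -7
19 3 -4
9 -7 7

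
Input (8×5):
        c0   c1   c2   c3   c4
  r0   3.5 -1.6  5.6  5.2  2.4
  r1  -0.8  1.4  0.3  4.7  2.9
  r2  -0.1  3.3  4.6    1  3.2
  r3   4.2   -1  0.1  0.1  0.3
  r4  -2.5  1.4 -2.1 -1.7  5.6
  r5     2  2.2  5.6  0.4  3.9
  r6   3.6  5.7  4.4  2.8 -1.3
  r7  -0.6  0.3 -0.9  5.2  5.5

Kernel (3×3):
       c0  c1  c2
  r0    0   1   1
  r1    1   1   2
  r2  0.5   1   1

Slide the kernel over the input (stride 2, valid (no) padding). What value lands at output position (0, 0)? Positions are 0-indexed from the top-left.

The receptive field on the input at this output position is [3.5 -1.6 5.6 / -0.8 1.4 0.3 / -0.1 3.3 4.6]. Elementwise product with the kernel and sum: -1.6·1 + 5.6·1 + -0.8·1 + 1.4·1 + 0.3·2 + -0.1·0.5 + 3.3·1 + 4.6·1.

13.05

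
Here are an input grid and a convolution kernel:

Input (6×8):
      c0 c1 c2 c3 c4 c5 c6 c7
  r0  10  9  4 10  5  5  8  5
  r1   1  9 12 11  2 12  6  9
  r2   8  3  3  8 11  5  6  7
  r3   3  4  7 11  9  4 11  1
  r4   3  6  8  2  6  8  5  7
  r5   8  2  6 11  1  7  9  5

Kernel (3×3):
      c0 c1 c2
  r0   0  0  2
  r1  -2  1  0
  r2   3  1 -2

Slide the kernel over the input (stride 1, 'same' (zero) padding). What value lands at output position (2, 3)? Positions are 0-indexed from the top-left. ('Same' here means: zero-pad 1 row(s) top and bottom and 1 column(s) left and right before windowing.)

20

The receptive field on the zero-padded input at this output position is [12 11 2 / 3 8 11 / 7 11 9]. Elementwise product with the kernel and sum: 2·2 + 3·-2 + 8·1 + 7·3 + 11·1 + 9·-2.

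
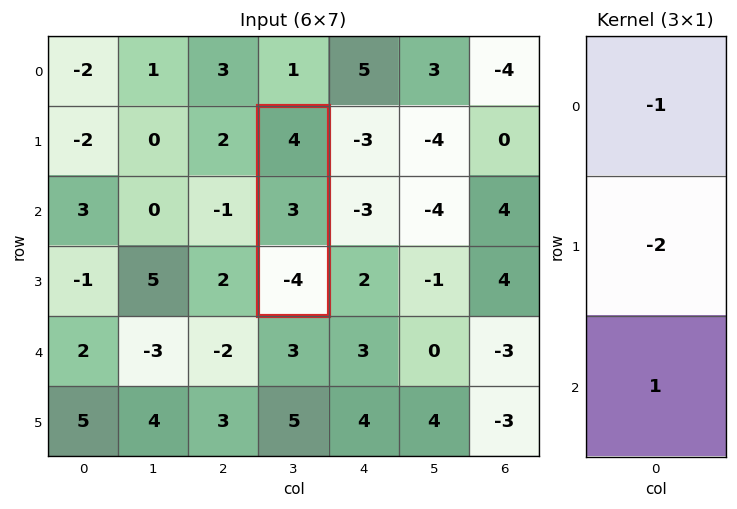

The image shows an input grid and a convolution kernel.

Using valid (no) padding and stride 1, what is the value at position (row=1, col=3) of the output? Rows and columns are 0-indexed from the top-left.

The receptive field on the input at this output position is [4 / 3 / -4]. Elementwise product with the kernel and sum: 4·-1 + 3·-2 + -4·1.

-14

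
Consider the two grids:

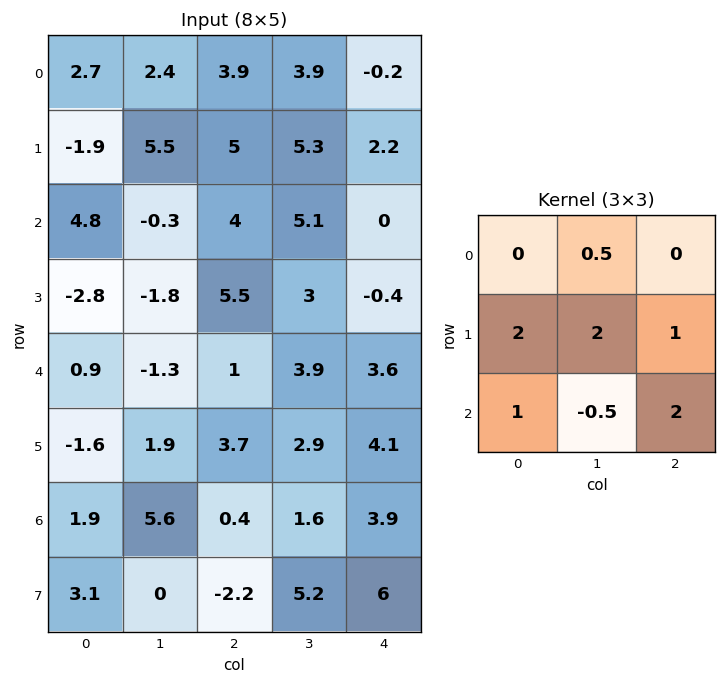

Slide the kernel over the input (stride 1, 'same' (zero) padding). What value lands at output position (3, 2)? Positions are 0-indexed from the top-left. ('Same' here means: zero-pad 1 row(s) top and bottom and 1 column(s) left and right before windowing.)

The receptive field on the zero-padded input at this output position is [-0.3 4 5.1 / -1.8 5.5 3 / -1.3 1 3.9]. Elementwise product with the kernel and sum: 4·0.5 + -1.8·2 + 5.5·2 + 3·1 + -1.3·1 + 1·-0.5 + 3.9·2.

18.4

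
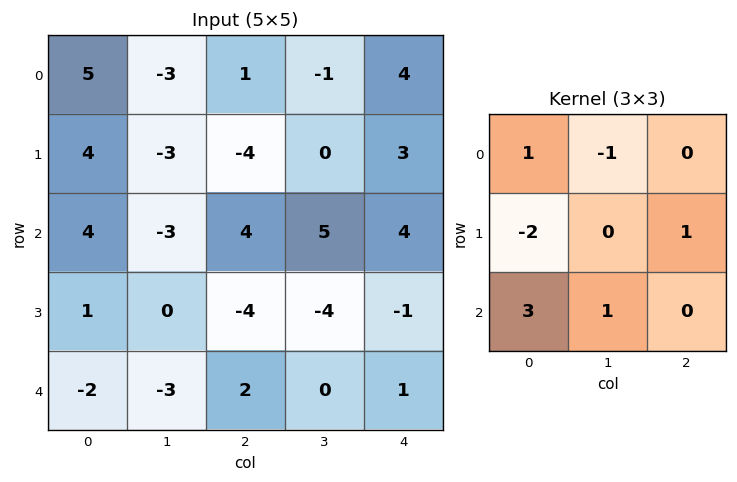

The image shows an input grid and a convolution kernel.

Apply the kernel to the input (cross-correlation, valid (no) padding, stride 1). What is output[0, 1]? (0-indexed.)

The receptive field on the input at this output position is [-3 1 -1 / -3 -4 0 / -3 4 5]. Elementwise product with the kernel and sum: -3·1 + 1·-1 + -3·-2 + 0·1 + -3·3 + 4·1.

-3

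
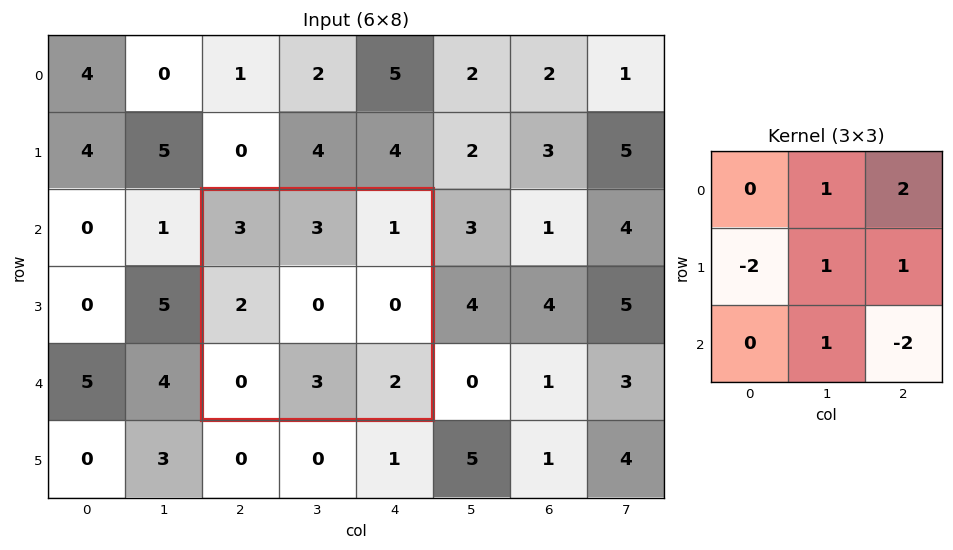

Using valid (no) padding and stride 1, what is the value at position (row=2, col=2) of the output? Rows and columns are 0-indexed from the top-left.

0

The receptive field on the input at this output position is [3 3 1 / 2 0 0 / 0 3 2]. Elementwise product with the kernel and sum: 3·1 + 1·2 + 2·-2 + 0·1 + 0·1 + 3·1 + 2·-2.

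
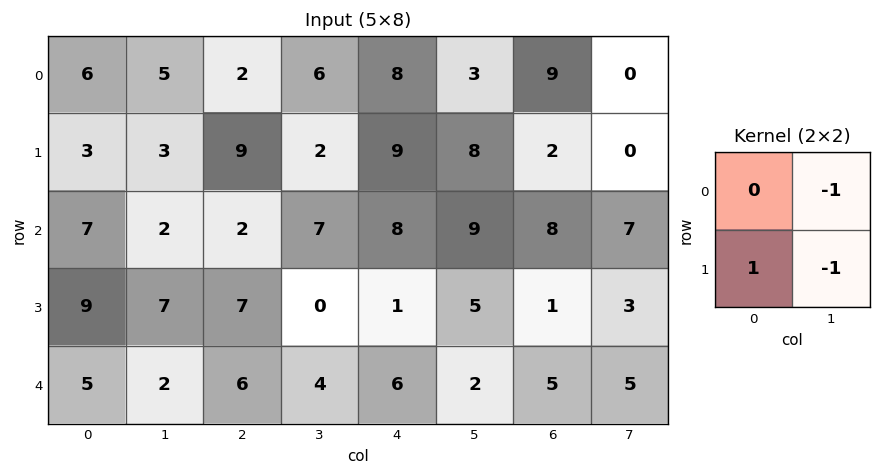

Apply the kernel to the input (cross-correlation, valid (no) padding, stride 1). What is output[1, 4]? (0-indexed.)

The receptive field on the input at this output position is [9 8 / 8 9]. Elementwise product with the kernel and sum: 8·-1 + 8·1 + 9·-1.

-9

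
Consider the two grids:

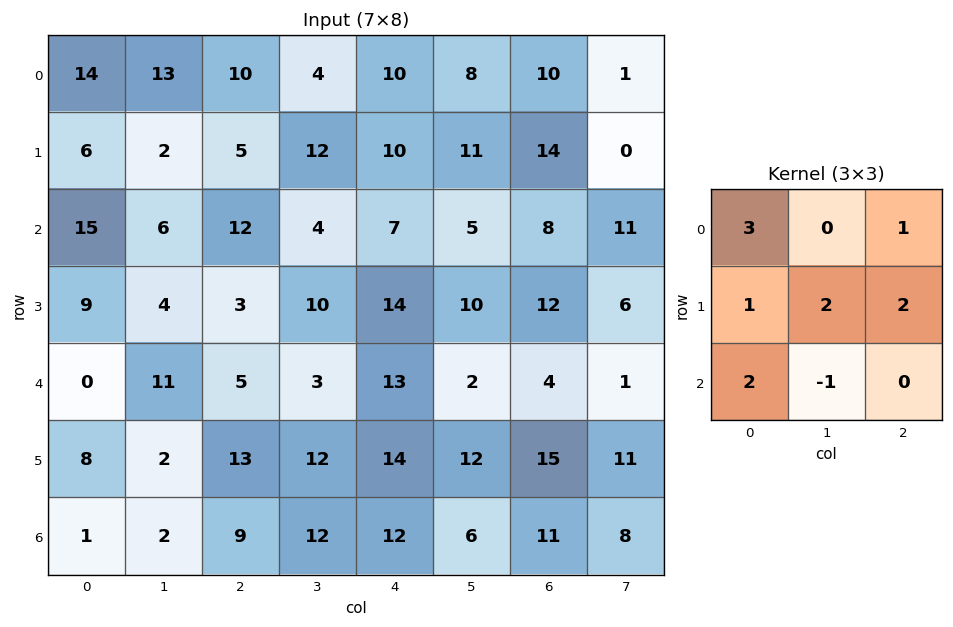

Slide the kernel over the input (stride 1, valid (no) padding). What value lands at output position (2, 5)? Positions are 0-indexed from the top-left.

72

The receptive field on the input at this output position is [5 8 11 / 10 12 6 / 2 4 1]. Elementwise product with the kernel and sum: 5·3 + 11·1 + 10·1 + 12·2 + 6·2 + 2·2 + 4·-1.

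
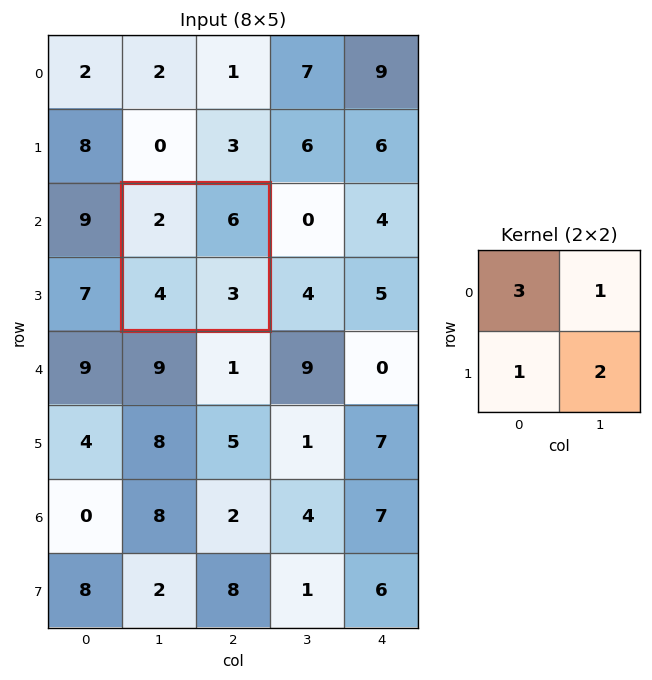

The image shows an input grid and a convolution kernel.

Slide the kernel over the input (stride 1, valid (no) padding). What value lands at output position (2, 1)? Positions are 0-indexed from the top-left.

22

The receptive field on the input at this output position is [2 6 / 4 3]. Elementwise product with the kernel and sum: 2·3 + 6·1 + 4·1 + 3·2.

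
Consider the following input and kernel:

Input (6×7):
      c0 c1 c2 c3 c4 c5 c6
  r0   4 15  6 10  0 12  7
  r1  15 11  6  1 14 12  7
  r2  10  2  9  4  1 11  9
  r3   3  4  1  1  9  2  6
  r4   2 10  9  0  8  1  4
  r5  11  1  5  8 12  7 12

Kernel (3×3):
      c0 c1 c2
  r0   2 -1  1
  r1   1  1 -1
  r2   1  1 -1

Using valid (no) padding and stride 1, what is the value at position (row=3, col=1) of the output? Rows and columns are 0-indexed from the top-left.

The receptive field on the input at this output position is [4 1 1 / 10 9 0 / 1 5 8]. Elementwise product with the kernel and sum: 4·2 + 1·-1 + 1·1 + 10·1 + 9·1 + 0·-1 + 1·1 + 5·1 + 8·-1.

25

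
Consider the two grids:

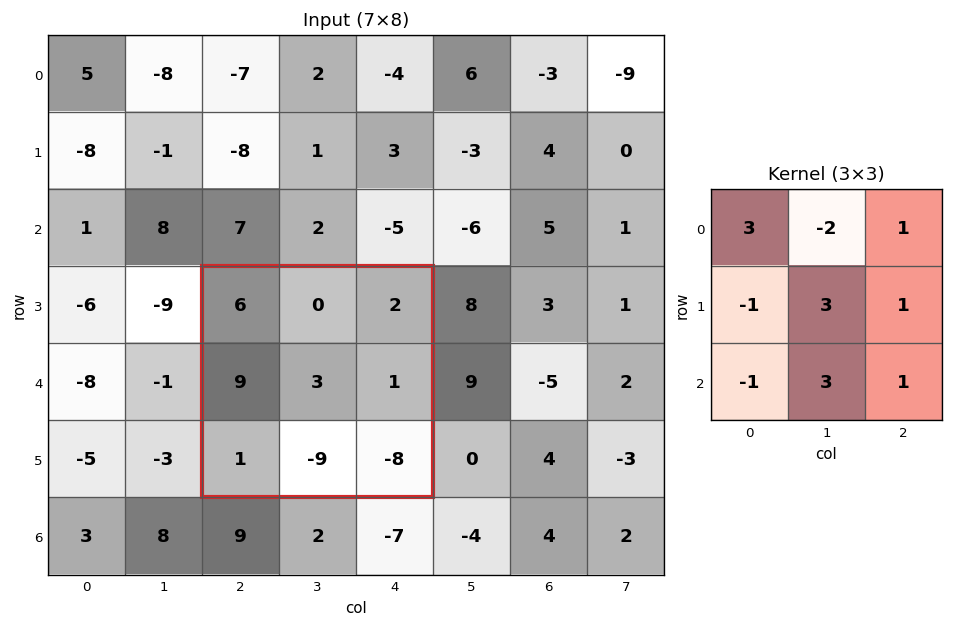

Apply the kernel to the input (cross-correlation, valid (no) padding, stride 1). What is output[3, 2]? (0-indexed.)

The receptive field on the input at this output position is [6 0 2 / 9 3 1 / 1 -9 -8]. Elementwise product with the kernel and sum: 6·3 + 0·-2 + 2·1 + 9·-1 + 3·3 + 1·1 + 1·-1 + -9·3 + -8·1.

-15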